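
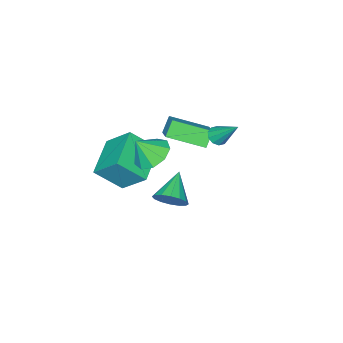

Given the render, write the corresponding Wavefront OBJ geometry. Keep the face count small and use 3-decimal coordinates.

v -4.347 -2.365 -0.254
v -3.14 -3.93 0.427
v -3.46 -1.316 0.585
v -2.253 -2.88 1.266
v -3.727 -2.24 -1.066
v -2.52 -3.804 -0.385
v -2.84 -1.19 -0.227
v -1.633 -2.755 0.454
v 1.669 -0.481 2.641
v 2.356 0.253 2.542
v 2.291 -0.919 3.719
v 1.831 0.472 2.934
v 1.23 0.245 3.189
v 0.835 -0.321 3.188
v 0.829 -0.962 2.93
v 1.217 -1.378 2.537
v 1.816 -1.374 2.193
v 2.346 -0.952 2.058
v 2.559 -0.31 2.196
v -0.973 -1.829 -3.501
v -0.387 -2.326 -2.996
v -2.347 -2.511 -2.579
v -0.434 -1.914 -2.761
v -0.625 -1.479 -2.725
v -0.91 -1.139 -2.896
v -1.211 -0.983 -3.23
v -1.449 -1.053 -3.637
v -1.559 -1.332 -4.007
v -1.512 -1.744 -4.242
v -1.321 -2.178 -4.278
v -1.036 -2.519 -4.106
v -0.735 -2.675 -3.772
v -0.497 -2.604 -3.366
v 1.171 -3.961 1.182
v 0.927 -2.627 2.499
v 0.272 -2.96 0.002
v 0.028 -1.626 1.319
v 2.992 -3.034 0.581
v 2.748 -1.7 1.898
v 2.093 -2.033 -0.599
v 1.849 -0.699 0.718
v -1.887 0.39 2.233
v -1.35 0.274 2.341
v -1.893 1.63 3.607
v -1.36 0.53 2.109
v -1.571 0.734 1.925
v -1.902 0.806 1.858
v -2.229 0.719 1.935
v -2.424 0.507 2.126
v -2.415 0.25 2.358
v -2.204 0.047 2.542
v -1.872 -0.025 2.608
v -1.546 0.061 2.532
f 2 4 1
f 5 2 1
f 1 4 3
f 3 5 1
f 2 8 4
f 6 2 5
f 6 8 2
f 4 8 3
f 7 5 3
f 3 8 7
f 7 6 5
f 8 6 7
f 10 9 12
f 10 12 11
f 12 9 13
f 12 13 11
f 13 9 14
f 13 14 11
f 14 9 15
f 14 15 11
f 15 9 16
f 15 16 11
f 16 9 17
f 16 17 11
f 17 9 18
f 17 18 11
f 18 9 19
f 18 19 11
f 19 9 10
f 19 10 11
f 21 20 23
f 21 23 22
f 23 20 24
f 23 24 22
f 24 20 25
f 24 25 22
f 25 20 26
f 25 26 22
f 26 20 27
f 26 27 22
f 27 20 28
f 27 28 22
f 28 20 29
f 28 29 22
f 29 20 30
f 29 30 22
f 30 20 31
f 30 31 22
f 31 20 32
f 31 32 22
f 32 20 33
f 32 33 22
f 33 20 21
f 33 21 22
f 35 37 34
f 38 35 34
f 34 37 36
f 36 38 34
f 35 41 37
f 39 35 38
f 39 41 35
f 37 41 36
f 40 38 36
f 36 41 40
f 40 39 38
f 41 39 40
f 43 42 45
f 43 45 44
f 45 42 46
f 45 46 44
f 46 42 47
f 46 47 44
f 47 42 48
f 47 48 44
f 48 42 49
f 48 49 44
f 49 42 50
f 49 50 44
f 50 42 51
f 50 51 44
f 51 42 52
f 51 52 44
f 52 42 53
f 52 53 44
f 53 42 43
f 53 43 44



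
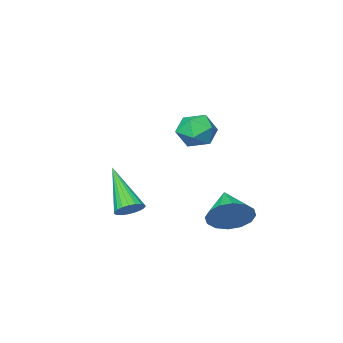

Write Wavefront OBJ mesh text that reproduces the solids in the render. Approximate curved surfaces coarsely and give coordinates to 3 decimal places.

v -1.328 0.33 3.79
v -0.988 -0.077 3.179
v -2.452 0.397 3.121
v -2.112 -0.01 2.51
v -2.261 -0.384 3.212
v -1.567 -0.426 3.626
v -1.873 0.746 2.674
v -1.179 0.704 3.088
v -1.325 0.179 2.489
v -1.565 -0.519 2.822
v -1.875 0.839 3.478
v -2.115 0.141 3.811
v -0.596 -2.337 -1.221
v -0.134 -2.115 -0.93
v -0.844 -3.843 0.321
v -0.32 -1.987 -0.835
v -0.555 -1.919 -0.807
v -0.796 -1.924 -0.851
v -1.003 -2.001 -0.958
v -1.139 -2.135 -1.112
v -1.182 -2.305 -1.284
v -1.123 -2.48 -1.445
v -0.973 -2.63 -1.568
v -0.758 -2.73 -1.631
v -0.515 -2.762 -1.623
v -0.285 -2.72 -1.545
v -0.11 -2.613 -1.412
v -0.019 -2.457 -1.246
v -0.027 -2.281 -1.075
v -3.201 0.17 -1.326
v -2.576 -0.373 -1.726
v -3.779 -0.99 -0.654
v -2.376 -0.235 -1.317
v -2.397 0.011 -0.91
v -2.633 0.3 -0.614
v -3.022 0.554 -0.51
v -3.459 0.705 -0.624
v -3.827 0.713 -0.926
v -4.027 0.576 -1.336
v -4.006 0.329 -1.743
v -3.769 0.04 -2.038
v -3.381 -0.214 -2.143
v -2.944 -0.365 -2.029
f 1 12 6
f 1 6 2
f 1 2 8
f 1 8 11
f 1 11 12
f 2 6 10
f 6 12 5
f 12 11 3
f 11 8 7
f 8 2 9
f 4 10 5
f 4 5 3
f 4 3 7
f 4 7 9
f 4 9 10
f 5 10 6
f 3 5 12
f 7 3 11
f 9 7 8
f 10 9 2
f 14 13 16
f 14 16 15
f 16 13 17
f 16 17 15
f 17 13 18
f 17 18 15
f 18 13 19
f 18 19 15
f 19 13 20
f 19 20 15
f 20 13 21
f 20 21 15
f 21 13 22
f 21 22 15
f 22 13 23
f 22 23 15
f 23 13 24
f 23 24 15
f 24 13 25
f 24 25 15
f 25 13 26
f 25 26 15
f 26 13 27
f 26 27 15
f 27 13 28
f 27 28 15
f 28 13 29
f 28 29 15
f 29 13 14
f 29 14 15
f 31 30 33
f 31 33 32
f 33 30 34
f 33 34 32
f 34 30 35
f 34 35 32
f 35 30 36
f 35 36 32
f 36 30 37
f 36 37 32
f 37 30 38
f 37 38 32
f 38 30 39
f 38 39 32
f 39 30 40
f 39 40 32
f 40 30 41
f 40 41 32
f 41 30 42
f 41 42 32
f 42 30 43
f 42 43 32
f 43 30 31
f 43 31 32



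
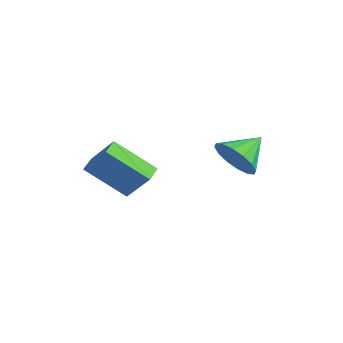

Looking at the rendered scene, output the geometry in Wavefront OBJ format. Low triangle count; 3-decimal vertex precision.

v 1.653 2.001 0.741
v 2.565 2.258 0.419
v 1.547 3.279 1.459
v 2.24 2.434 0.057
v 1.758 2.494 -0.122
v 1.248 2.422 -0.07
v 0.847 2.237 0.2
v 0.662 1.989 0.615
v 0.742 1.744 1.063
v 1.067 1.567 1.426
v 1.549 1.507 1.605
v 2.059 1.579 1.552
v 2.46 1.764 1.283
v 2.645 2.013 0.868
v -3.557 -0.871 -0.578
v -2.592 -0.475 0.635
v -2.391 0.302 -1.888
v -1.426 0.697 -0.675
v -3.074 -1.537 -0.745
v -2.109 -1.142 0.468
v -1.908 -0.365 -2.055
v -0.943 0.031 -0.842
f 2 1 4
f 2 4 3
f 4 1 5
f 4 5 3
f 5 1 6
f 5 6 3
f 6 1 7
f 6 7 3
f 7 1 8
f 7 8 3
f 8 1 9
f 8 9 3
f 9 1 10
f 9 10 3
f 10 1 11
f 10 11 3
f 11 1 12
f 11 12 3
f 12 1 13
f 12 13 3
f 13 1 14
f 13 14 3
f 14 1 2
f 14 2 3
f 16 18 15
f 19 16 15
f 15 18 17
f 17 19 15
f 16 22 18
f 20 16 19
f 20 22 16
f 18 22 17
f 21 19 17
f 17 22 21
f 21 20 19
f 22 20 21



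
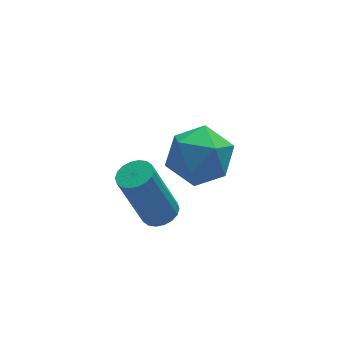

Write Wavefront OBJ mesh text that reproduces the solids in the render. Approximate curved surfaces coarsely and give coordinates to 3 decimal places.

v -0.946 2.503 -0.948
v 0.07 2.423 -1.316
v -1.09 0.757 -0.964
v -0.074 0.677 -1.332
v -0.258 1.018 -0.321
v -0.169 2.097 -0.311
v -0.851 1.083 -1.969
v -0.762 2.162 -1.959
v 0.128 1.545 -1.947
v 0.495 1.505 -0.929
v -1.515 1.675 -1.351
v -1.148 1.635 -0.333
v -2.718 -1.517 0.224
v -2.291 -1.23 0.353
v -2.935 -1.076 2.144
v -3.362 -1.363 2.016
v -2.446 -1.066 0.283
v -3.09 -0.912 2.075
v -2.654 -0.992 0.202
v -3.298 -0.837 1.993
v -2.875 -1.021 0.125
v -3.519 -0.867 1.917
v -3.065 -1.149 0.068
v -3.709 -0.994 1.859
v -3.186 -1.349 0.041
v -3.83 -1.195 1.833
v -3.215 -1.583 0.051
v -3.859 -1.429 1.843
v -3.145 -1.804 0.096
v -3.789 -1.65 1.887
v -2.99 -1.968 0.165
v -3.634 -1.814 1.957
v -2.782 -2.043 0.247
v -3.426 -1.888 2.038
v -2.561 -2.013 0.323
v -3.205 -1.859 2.115
v -2.371 -1.886 0.381
v -3.015 -1.731 2.172
v -2.25 -1.685 0.407
v -2.894 -1.531 2.199
v -2.221 -1.451 0.397
v -2.865 -1.297 2.189
f 1 12 6
f 1 6 2
f 1 2 8
f 1 8 11
f 1 11 12
f 2 6 10
f 6 12 5
f 12 11 3
f 11 8 7
f 8 2 9
f 4 10 5
f 4 5 3
f 4 3 7
f 4 7 9
f 4 9 10
f 5 10 6
f 3 5 12
f 7 3 11
f 9 7 8
f 10 9 2
f 14 13 17
f 14 17 15
f 15 17 18
f 15 18 16
f 17 13 19
f 17 19 18
f 18 19 20
f 18 20 16
f 19 13 21
f 19 21 20
f 20 21 22
f 20 22 16
f 21 13 23
f 21 23 22
f 22 23 24
f 22 24 16
f 23 13 25
f 23 25 24
f 24 25 26
f 24 26 16
f 25 13 27
f 25 27 26
f 26 27 28
f 26 28 16
f 27 13 29
f 27 29 28
f 28 29 30
f 28 30 16
f 29 13 31
f 29 31 30
f 30 31 32
f 30 32 16
f 31 13 33
f 31 33 32
f 32 33 34
f 32 34 16
f 33 13 35
f 33 35 34
f 34 35 36
f 34 36 16
f 35 13 37
f 35 37 36
f 36 37 38
f 36 38 16
f 37 13 39
f 37 39 38
f 38 39 40
f 38 40 16
f 39 13 41
f 39 41 40
f 40 41 42
f 40 42 16
f 41 13 14
f 41 14 42
f 42 14 15
f 42 15 16



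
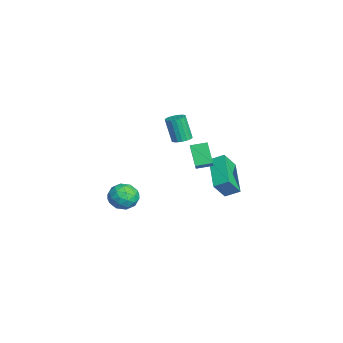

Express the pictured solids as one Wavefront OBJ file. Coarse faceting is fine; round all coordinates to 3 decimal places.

v 0.532 -0.621 -1.821
v 1.287 -0.87 -1.909
v 0.133 -1.85 -1.771
v 0.888 -2.099 -1.859
v 0.663 -1.738 -1.182
v 0.909 -0.979 -1.213
v 0.511 -1.741 -2.467
v 0.757 -0.982 -2.498
v 1.273 -1.562 -2.308
v 1.367 -1.56 -1.515
v 0.053 -1.16 -2.165
v 0.147 -1.158 -1.372
v 0.944 -0.638 -1.869
v 0.476 -2.082 -1.811
v 0.343 -1.871 -1.413
v 0.787 -2.016 -1.465
v 0.722 -0.702 -1.46
v 1.166 -0.848 -1.512
v 0.799 -1.358 -1.085
v 0.254 -1.872 -2.168
v 0.698 -2.018 -2.22
v 0.633 -0.704 -2.215
v 1.077 -0.849 -2.267
v 0.621 -1.362 -2.595
v 1.38 -1.19 -2.156
v 1.146 -1.913 -2.127
v 0.924 -1.703 -2.484
v 1.069 -1.256 -2.502
v 1.435 -1.189 -1.69
v 1.201 -1.912 -1.66
v 1.068 -1.7 -1.262
v 1.213 -1.253 -1.281
v 1.427 -1.596 -1.924
v 0.219 -0.808 -2.02
v -0.015 -1.531 -1.99
v 0.207 -1.467 -2.399
v 0.352 -1.02 -2.418
v 0.274 -0.807 -1.553
v 0.04 -1.53 -1.524
v 0.351 -1.464 -1.178
v 0.496 -1.017 -1.196
v -0.007 -1.124 -1.756
v -2.592 3.739 -4.037
v -4.474 3.713 -3.224
v -2.432 4.475 -3.644
v -4.314 4.45 -2.831
v -2.166 3.13 -3.069
v -4.048 3.105 -2.256
v -2.006 3.867 -2.676
v -3.888 3.841 -1.863
v 2.094 1.854 0.648
v 1.406 1.674 1.59
v 2.087 2.641 0.794
v 1.399 2.46 1.735
v 3.361 1.7 1.545
v 2.673 1.519 2.486
v 3.354 2.486 1.69
v 2.666 2.306 2.632
v -1.768 1.58 0.489
v -1.271 1.557 0.6
v -1.575 1.257 1.902
v -2.072 1.28 1.791
v -1.321 1.775 0.638
v -1.625 1.475 1.94
v -1.46 1.954 0.647
v -1.764 1.654 1.949
v -1.66 2.06 0.625
v -1.964 1.76 1.927
v -1.881 2.07 0.576
v -2.185 1.77 1.877
v -2.08 1.983 0.509
v -2.384 1.683 1.811
v -2.217 1.816 0.439
v -2.521 1.516 1.741
v -2.265 1.603 0.378
v -2.569 1.303 1.68
v -2.215 1.385 0.34
v -2.519 1.085 1.642
v -2.076 1.206 0.331
v -2.38 0.906 1.633
v -1.876 1.1 0.353
v -2.18 0.8 1.655
v -1.655 1.09 0.403
v -1.959 0.79 1.704
v -1.456 1.177 0.469
v -1.76 0.877 1.771
v -1.319 1.344 0.539
v -1.623 1.044 1.841
f 1 38 17
f 38 12 41
f 17 41 6
f 38 41 17
f 1 17 13
f 17 6 18
f 13 18 2
f 17 18 13
f 1 13 22
f 13 2 23
f 22 23 8
f 13 23 22
f 1 22 34
f 22 8 37
f 34 37 11
f 22 37 34
f 1 34 38
f 34 11 42
f 38 42 12
f 34 42 38
f 2 18 29
f 18 6 32
f 29 32 10
f 18 32 29
f 6 41 19
f 41 12 40
f 19 40 5
f 41 40 19
f 12 42 39
f 42 11 35
f 39 35 3
f 42 35 39
f 11 37 36
f 37 8 24
f 36 24 7
f 37 24 36
f 8 23 28
f 23 2 25
f 28 25 9
f 23 25 28
f 4 30 16
f 30 10 31
f 16 31 5
f 30 31 16
f 4 16 14
f 16 5 15
f 14 15 3
f 16 15 14
f 4 14 21
f 14 3 20
f 21 20 7
f 14 20 21
f 4 21 26
f 21 7 27
f 26 27 9
f 21 27 26
f 4 26 30
f 26 9 33
f 30 33 10
f 26 33 30
f 5 31 19
f 31 10 32
f 19 32 6
f 31 32 19
f 3 15 39
f 15 5 40
f 39 40 12
f 15 40 39
f 7 20 36
f 20 3 35
f 36 35 11
f 20 35 36
f 9 27 28
f 27 7 24
f 28 24 8
f 27 24 28
f 10 33 29
f 33 9 25
f 29 25 2
f 33 25 29
f 44 46 43
f 47 44 43
f 43 46 45
f 45 47 43
f 44 50 46
f 48 44 47
f 48 50 44
f 46 50 45
f 49 47 45
f 45 50 49
f 49 48 47
f 50 48 49
f 52 54 51
f 55 52 51
f 51 54 53
f 53 55 51
f 52 58 54
f 56 52 55
f 56 58 52
f 54 58 53
f 57 55 53
f 53 58 57
f 57 56 55
f 58 56 57
f 60 59 63
f 60 63 61
f 61 63 64
f 61 64 62
f 63 59 65
f 63 65 64
f 64 65 66
f 64 66 62
f 65 59 67
f 65 67 66
f 66 67 68
f 66 68 62
f 67 59 69
f 67 69 68
f 68 69 70
f 68 70 62
f 69 59 71
f 69 71 70
f 70 71 72
f 70 72 62
f 71 59 73
f 71 73 72
f 72 73 74
f 72 74 62
f 73 59 75
f 73 75 74
f 74 75 76
f 74 76 62
f 75 59 77
f 75 77 76
f 76 77 78
f 76 78 62
f 77 59 79
f 77 79 78
f 78 79 80
f 78 80 62
f 79 59 81
f 79 81 80
f 80 81 82
f 80 82 62
f 81 59 83
f 81 83 82
f 82 83 84
f 82 84 62
f 83 59 85
f 83 85 84
f 84 85 86
f 84 86 62
f 85 59 87
f 85 87 86
f 86 87 88
f 86 88 62
f 87 59 60
f 87 60 88
f 88 60 61
f 88 61 62



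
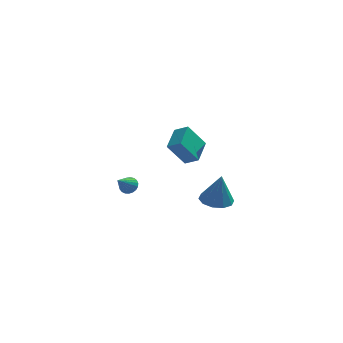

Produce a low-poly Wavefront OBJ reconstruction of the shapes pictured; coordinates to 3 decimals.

v 0.658 2.947 -1.552
v 1.022 4.364 -1.069
v -0.048 3.276 -1.983
v 0.316 4.692 -1.501
v 1.584 3.168 -2.899
v 1.948 4.584 -2.417
v 0.878 3.496 -3.331
v 1.242 4.913 -2.848
v 2.467 -2.621 -2.404
v 3.325 -2.54 -2.522
v 2.713 -2.739 -0.696
v 3.118 -2.047 -2.459
v 2.663 -1.774 -2.374
v 2.133 -1.825 -2.301
v 1.73 -2.18 -2.268
v 1.609 -2.703 -2.286
v 1.816 -3.195 -2.35
v 2.271 -3.469 -2.434
v 2.801 -3.418 -2.507
v 3.204 -3.063 -2.541
v -1.873 -0.028 -2.961
v -1.493 -0.382 -3.07
v -2.387 -0.832 -2.139
v -1.404 -0.268 -2.903
v -1.396 -0.113 -2.746
v -1.47 0.056 -2.627
v -1.614 0.211 -2.565
v -1.803 0.325 -2.572
v -2.004 0.378 -2.646
v -2.182 0.36 -2.775
v -2.306 0.276 -2.936
v -2.356 0.139 -3.101
v -2.322 -0.027 -3.242
v -2.211 -0.193 -3.334
v -2.041 -0.331 -3.362
v -1.842 -0.416 -3.321
v -1.648 -0.434 -3.217
f 2 4 1
f 5 2 1
f 1 4 3
f 3 5 1
f 2 8 4
f 6 2 5
f 6 8 2
f 4 8 3
f 7 5 3
f 3 8 7
f 7 6 5
f 8 6 7
f 10 9 12
f 10 12 11
f 12 9 13
f 12 13 11
f 13 9 14
f 13 14 11
f 14 9 15
f 14 15 11
f 15 9 16
f 15 16 11
f 16 9 17
f 16 17 11
f 17 9 18
f 17 18 11
f 18 9 19
f 18 19 11
f 19 9 20
f 19 20 11
f 20 9 10
f 20 10 11
f 22 21 24
f 22 24 23
f 24 21 25
f 24 25 23
f 25 21 26
f 25 26 23
f 26 21 27
f 26 27 23
f 27 21 28
f 27 28 23
f 28 21 29
f 28 29 23
f 29 21 30
f 29 30 23
f 30 21 31
f 30 31 23
f 31 21 32
f 31 32 23
f 32 21 33
f 32 33 23
f 33 21 34
f 33 34 23
f 34 21 35
f 34 35 23
f 35 21 36
f 35 36 23
f 36 21 37
f 36 37 23
f 37 21 22
f 37 22 23



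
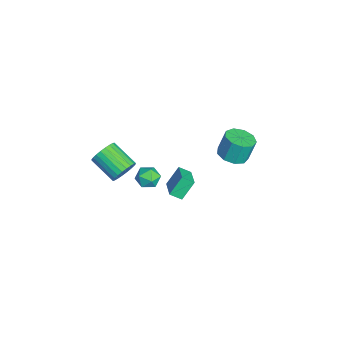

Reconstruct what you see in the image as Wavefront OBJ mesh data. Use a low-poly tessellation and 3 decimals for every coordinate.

v -1.422 0.265 -2.507
v -1.537 -0.49 -2.051
v -1.888 1.059 -1.31
v -2.003 0.303 -0.854
v 0.123 0.357 -1.966
v 0.008 -0.399 -1.51
v -0.343 1.15 -0.769
v -0.458 0.395 -0.313
v -2.331 -3.024 -1.463
v -1.701 -3.187 -0.77
v -3 -4.439 0.116
v -3.629 -4.276 -0.577
v -1.887 -2.897 -0.633
v -3.185 -4.149 0.253
v -2.14 -2.626 -0.622
v -3.439 -3.879 0.264
v -2.422 -2.416 -0.738
v -3.721 -3.669 0.148
v -2.69 -2.299 -0.966
v -3.989 -3.551 -0.08
v -2.904 -2.292 -1.269
v -4.203 -3.544 -0.383
v -3.03 -2.396 -1.601
v -4.329 -3.648 -0.715
v -3.05 -2.596 -1.913
v -4.349 -3.848 -1.027
v -2.96 -2.861 -2.156
v -4.259 -4.113 -1.27
v -2.775 -3.151 -2.293
v -4.073 -4.403 -1.407
v -2.521 -3.421 -2.304
v -3.82 -4.674 -1.418
v -2.239 -3.631 -2.188
v -3.538 -4.884 -1.302
v -1.971 -3.749 -1.96
v -3.27 -5.001 -1.074
v -1.757 -3.756 -1.657
v -3.056 -5.008 -0.771
v -1.631 -3.652 -1.325
v -2.93 -4.904 -0.439
v -1.611 -3.452 -1.013
v -2.91 -4.704 -0.127
v 0.789 -0.95 1.235
v 1.392 -1.538 1.363
v -0.052 -1.922 0.737
v 0.551 -2.51 0.865
v 0.165 -2.143 1.53
v 0.685 -1.543 1.838
v 0.655 -1.917 0.262
v 1.175 -1.317 0.57
v 1.309 -2.136 0.762
v 1.006 -2.275 1.546
v 0.334 -1.185 0.554
v 0.031 -1.324 1.338
v -3.331 3.749 -1.161
v -2.526 4.395 -1.289
v -2.685 4.898 0.254
v -3.489 4.251 0.381
v -3.133 4.726 -1.459
v -3.292 5.228 0.084
v -3.832 4.599 -1.49
v -3.991 5.101 0.053
v -4.297 4.074 -1.367
v -4.456 4.576 0.176
v -4.309 3.397 -1.148
v -4.468 3.9 0.395
v -3.864 2.885 -0.935
v -4.023 3.387 0.608
v -3.169 2.777 -0.828
v -3.328 3.279 0.714
v -2.549 3.124 -0.877
v -2.708 3.626 0.665
v -2.296 3.763 -1.059
v -2.455 4.265 0.483
f 2 4 1
f 5 2 1
f 1 4 3
f 3 5 1
f 2 8 4
f 6 2 5
f 6 8 2
f 4 8 3
f 7 5 3
f 3 8 7
f 7 6 5
f 8 6 7
f 10 9 13
f 10 13 11
f 11 13 14
f 11 14 12
f 13 9 15
f 13 15 14
f 14 15 16
f 14 16 12
f 15 9 17
f 15 17 16
f 16 17 18
f 16 18 12
f 17 9 19
f 17 19 18
f 18 19 20
f 18 20 12
f 19 9 21
f 19 21 20
f 20 21 22
f 20 22 12
f 21 9 23
f 21 23 22
f 22 23 24
f 22 24 12
f 23 9 25
f 23 25 24
f 24 25 26
f 24 26 12
f 25 9 27
f 25 27 26
f 26 27 28
f 26 28 12
f 27 9 29
f 27 29 28
f 28 29 30
f 28 30 12
f 29 9 31
f 29 31 30
f 30 31 32
f 30 32 12
f 31 9 33
f 31 33 32
f 32 33 34
f 32 34 12
f 33 9 35
f 33 35 34
f 34 35 36
f 34 36 12
f 35 9 37
f 35 37 36
f 36 37 38
f 36 38 12
f 37 9 39
f 37 39 38
f 38 39 40
f 38 40 12
f 39 9 41
f 39 41 40
f 40 41 42
f 40 42 12
f 41 9 10
f 41 10 42
f 42 10 11
f 42 11 12
f 43 54 48
f 43 48 44
f 43 44 50
f 43 50 53
f 43 53 54
f 44 48 52
f 48 54 47
f 54 53 45
f 53 50 49
f 50 44 51
f 46 52 47
f 46 47 45
f 46 45 49
f 46 49 51
f 46 51 52
f 47 52 48
f 45 47 54
f 49 45 53
f 51 49 50
f 52 51 44
f 56 55 59
f 56 59 57
f 57 59 60
f 57 60 58
f 59 55 61
f 59 61 60
f 60 61 62
f 60 62 58
f 61 55 63
f 61 63 62
f 62 63 64
f 62 64 58
f 63 55 65
f 63 65 64
f 64 65 66
f 64 66 58
f 65 55 67
f 65 67 66
f 66 67 68
f 66 68 58
f 67 55 69
f 67 69 68
f 68 69 70
f 68 70 58
f 69 55 71
f 69 71 70
f 70 71 72
f 70 72 58
f 71 55 73
f 71 73 72
f 72 73 74
f 72 74 58
f 73 55 56
f 73 56 74
f 74 56 57
f 74 57 58



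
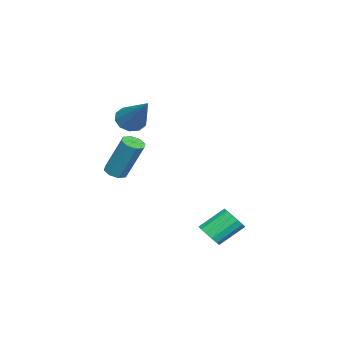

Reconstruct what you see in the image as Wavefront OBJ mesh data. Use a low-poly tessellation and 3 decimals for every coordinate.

v -0.984 -1.116 0.602
v -0.496 -1.225 0.599
v -0.308 -0.433 2.315
v -0.796 -0.324 2.318
v -0.57 -0.882 0.448
v -0.382 -0.089 2.165
v -0.887 -0.675 0.387
v -0.699 0.117 2.104
v -1.26 -0.727 0.452
v -1.072 0.065 2.169
v -1.472 -1.007 0.605
v -1.284 -0.215 2.321
v -1.398 -1.351 0.755
v -1.21 -0.558 2.472
v -1.081 -1.557 0.816
v -0.893 -0.765 2.533
v -0.708 -1.505 0.751
v -0.52 -0.713 2.468
v 2.526 3.484 -0.761
v 2.841 3.272 -0.323
v 2.309 4.104 0.46
v 1.994 4.316 0.021
v 3.009 3.491 -0.441
v 2.477 4.323 0.342
v 3.048 3.708 -0.645
v 2.516 4.54 0.138
v 2.947 3.865 -0.88
v 2.416 4.697 -0.097
v 2.733 3.919 -1.083
v 2.202 4.752 -0.301
v 2.464 3.858 -1.201
v 1.932 4.69 -0.418
v 2.211 3.696 -1.2
v 1.679 4.528 -0.417
v 2.043 3.477 -1.082
v 1.511 4.309 -0.299
v 2.004 3.26 -0.878
v 1.472 4.092 -0.095
v 2.104 3.103 -0.643
v 1.573 3.935 0.14
v 2.318 3.048 -0.439
v 1.787 3.881 0.343
v 2.588 3.11 -0.322
v 2.056 3.942 0.461
v -2.295 -0.873 2.962
v -1.884 -1.4 2.996
v -1.065 0.173 4.338
v -1.751 -1.154 2.69
v -1.826 -0.8 2.489
v -2.081 -0.474 2.468
v -2.416 -0.3 2.636
v -2.706 -0.345 2.929
v -2.838 -0.591 3.235
v -2.763 -0.945 3.436
v -2.509 -1.271 3.457
v -2.173 -1.445 3.289
f 2 1 5
f 2 5 3
f 3 5 6
f 3 6 4
f 5 1 7
f 5 7 6
f 6 7 8
f 6 8 4
f 7 1 9
f 7 9 8
f 8 9 10
f 8 10 4
f 9 1 11
f 9 11 10
f 10 11 12
f 10 12 4
f 11 1 13
f 11 13 12
f 12 13 14
f 12 14 4
f 13 1 15
f 13 15 14
f 14 15 16
f 14 16 4
f 15 1 17
f 15 17 16
f 16 17 18
f 16 18 4
f 17 1 2
f 17 2 18
f 18 2 3
f 18 3 4
f 20 19 23
f 20 23 21
f 21 23 24
f 21 24 22
f 23 19 25
f 23 25 24
f 24 25 26
f 24 26 22
f 25 19 27
f 25 27 26
f 26 27 28
f 26 28 22
f 27 19 29
f 27 29 28
f 28 29 30
f 28 30 22
f 29 19 31
f 29 31 30
f 30 31 32
f 30 32 22
f 31 19 33
f 31 33 32
f 32 33 34
f 32 34 22
f 33 19 35
f 33 35 34
f 34 35 36
f 34 36 22
f 35 19 37
f 35 37 36
f 36 37 38
f 36 38 22
f 37 19 39
f 37 39 38
f 38 39 40
f 38 40 22
f 39 19 41
f 39 41 40
f 40 41 42
f 40 42 22
f 41 19 43
f 41 43 42
f 42 43 44
f 42 44 22
f 43 19 20
f 43 20 44
f 44 20 21
f 44 21 22
f 46 45 48
f 46 48 47
f 48 45 49
f 48 49 47
f 49 45 50
f 49 50 47
f 50 45 51
f 50 51 47
f 51 45 52
f 51 52 47
f 52 45 53
f 52 53 47
f 53 45 54
f 53 54 47
f 54 45 55
f 54 55 47
f 55 45 56
f 55 56 47
f 56 45 46
f 56 46 47



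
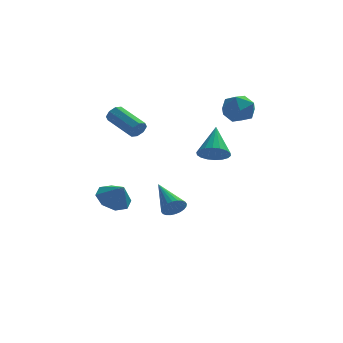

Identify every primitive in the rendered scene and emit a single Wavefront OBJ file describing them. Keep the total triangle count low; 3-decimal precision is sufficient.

v 2.253 1.574 1.201
v 3.009 1.85 0.797
v 2.427 3.086 2.559
v 2.724 2.056 0.604
v 2.347 2.167 0.53
v 1.951 2.16 0.588
v 1.614 2.037 0.767
v 1.404 1.823 1.033
v 1.363 1.559 1.331
v 1.497 1.298 1.604
v 1.782 1.092 1.797
v 2.159 0.982 1.872
v 2.556 0.989 1.813
v 2.892 1.111 1.634
v 3.102 1.326 1.368
v 3.143 1.589 1.07
v 3.979 4.433 4.319
v 4.506 4.265 3.425
v 2.754 3.375 3.795
v 3.281 3.207 2.901
v 3.66 2.841 3.811
v 4.417 3.495 4.135
v 2.843 4.145 3.085
v 3.6 4.799 3.409
v 3.804 4.088 2.662
v 4.309 3.282 3.111
v 2.951 4.358 4.109
v 3.456 3.552 4.558
v -1.613 -0.048 3.562
v -1.271 0.047 3.995
v -2.485 1.343 4.671
v -2.827 1.248 4.238
v -1.186 0.301 3.66
v -2.4 1.597 4.336
v -1.351 0.351 3.268
v -2.565 1.646 3.944
v -1.67 0.167 3.048
v -2.884 1.463 3.724
v -1.955 -0.143 3.129
v -3.169 1.153 3.805
v -2.04 -0.397 3.464
v -3.254 0.899 4.14
v -1.875 -0.446 3.856
v -3.089 0.849 4.532
v -1.556 -0.263 4.076
v -2.77 1.033 4.752
v -2.973 3.336 -2.696
v -2.235 2.926 -3.32
v -2.407 2.784 -1.664
v -2.034 3.653 -3.042
v -2.383 4.194 -2.561
v -3.078 4.232 -2.159
v -3.711 3.746 -2.071
v -3.913 3.019 -2.349
v -3.564 2.478 -2.83
v -2.869 2.439 -3.233
v 0.13 -3.372 -0.496
v 0.444 -2.981 -0.956
v -0.63 -1.688 0.416
v 0.21 -3.022 -1.074
v -0.036 -3.117 -1.105
v -0.257 -3.25 -1.042
v -0.419 -3.402 -0.897
v -0.497 -3.549 -0.691
v -0.48 -3.669 -0.455
v -0.37 -3.744 -0.225
v -0.184 -3.762 -0.037
v 0.05 -3.721 0.082
v 0.296 -3.627 0.112
v 0.516 -3.493 0.05
v 0.678 -3.341 -0.096
v 0.757 -3.194 -0.302
v 0.74 -3.074 -0.538
v 0.63 -2.999 -0.768
f 2 1 4
f 2 4 3
f 4 1 5
f 4 5 3
f 5 1 6
f 5 6 3
f 6 1 7
f 6 7 3
f 7 1 8
f 7 8 3
f 8 1 9
f 8 9 3
f 9 1 10
f 9 10 3
f 10 1 11
f 10 11 3
f 11 1 12
f 11 12 3
f 12 1 13
f 12 13 3
f 13 1 14
f 13 14 3
f 14 1 15
f 14 15 3
f 15 1 16
f 15 16 3
f 16 1 2
f 16 2 3
f 17 28 22
f 17 22 18
f 17 18 24
f 17 24 27
f 17 27 28
f 18 22 26
f 22 28 21
f 28 27 19
f 27 24 23
f 24 18 25
f 20 26 21
f 20 21 19
f 20 19 23
f 20 23 25
f 20 25 26
f 21 26 22
f 19 21 28
f 23 19 27
f 25 23 24
f 26 25 18
f 30 29 33
f 30 33 31
f 31 33 34
f 31 34 32
f 33 29 35
f 33 35 34
f 34 35 36
f 34 36 32
f 35 29 37
f 35 37 36
f 36 37 38
f 36 38 32
f 37 29 39
f 37 39 38
f 38 39 40
f 38 40 32
f 39 29 41
f 39 41 40
f 40 41 42
f 40 42 32
f 41 29 43
f 41 43 42
f 42 43 44
f 42 44 32
f 43 29 45
f 43 45 44
f 44 45 46
f 44 46 32
f 45 29 30
f 45 30 46
f 46 30 31
f 46 31 32
f 48 47 50
f 48 50 49
f 50 47 51
f 50 51 49
f 51 47 52
f 51 52 49
f 52 47 53
f 52 53 49
f 53 47 54
f 53 54 49
f 54 47 55
f 54 55 49
f 55 47 56
f 55 56 49
f 56 47 48
f 56 48 49
f 58 57 60
f 58 60 59
f 60 57 61
f 60 61 59
f 61 57 62
f 61 62 59
f 62 57 63
f 62 63 59
f 63 57 64
f 63 64 59
f 64 57 65
f 64 65 59
f 65 57 66
f 65 66 59
f 66 57 67
f 66 67 59
f 67 57 68
f 67 68 59
f 68 57 69
f 68 69 59
f 69 57 70
f 69 70 59
f 70 57 71
f 70 71 59
f 71 57 72
f 71 72 59
f 72 57 73
f 72 73 59
f 73 57 74
f 73 74 59
f 74 57 58
f 74 58 59



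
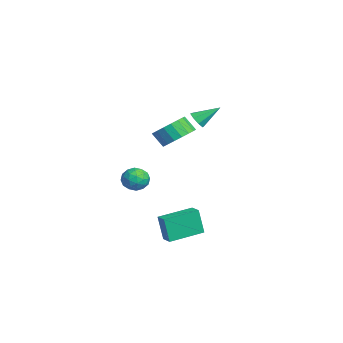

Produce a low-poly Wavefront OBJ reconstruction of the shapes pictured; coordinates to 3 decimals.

v -1.499 -2.584 -0.987
v -0.746 -2.565 -1.488
v -2.174 -3.355 -2.032
v -1.421 -3.336 -2.533
v -1.444 -3.82 -1.769
v -1.027 -3.343 -1.124
v -1.893 -2.577 -2.396
v -1.476 -2.1 -1.751
v -0.99 -2.56 -2.359
v -0.712 -3.328 -1.971
v -2.208 -2.592 -1.549
v -1.93 -3.36 -1.161
v -1.063 -2.507 -1.146
v -1.857 -3.413 -2.374
v -1.87 -3.698 -1.925
v -1.428 -3.686 -2.22
v -1.228 -2.964 -0.932
v -0.786 -2.953 -1.226
v -1.196 -3.691 -1.391
v -2.134 -2.967 -2.294
v -1.692 -2.956 -2.588
v -1.492 -2.234 -1.3
v -1.05 -2.222 -1.595
v -1.724 -2.229 -2.129
v -0.764 -2.493 -1.952
v -1.161 -2.946 -2.566
v -1.439 -2.5 -2.486
v -1.193 -2.22 -2.107
v -0.601 -2.944 -1.725
v -0.998 -3.397 -2.338
v -1.011 -3.682 -1.89
v -0.766 -3.402 -1.51
v -0.744 -2.941 -2.236
v -1.922 -2.523 -1.182
v -2.319 -2.976 -1.795
v -2.154 -2.518 -2.01
v -1.909 -2.238 -1.63
v -1.759 -2.974 -0.954
v -2.156 -3.427 -1.568
v -1.727 -3.7 -1.413
v -1.481 -3.42 -1.034
v -2.176 -2.979 -1.284
v -1.469 0.654 2.81
v -0.994 0.367 3.185
v -1.411 2.006 3.77
v -0.799 0.636 2.795
v -0.997 0.915 2.413
v -1.471 1.042 2.263
v -1.944 0.941 2.434
v -2.139 0.672 2.825
v -1.941 0.392 3.207
v -1.467 0.266 3.356
v 3.253 -1.038 3.372
v 4.238 -1.451 3.59
v 3.812 -2.015 4.446
v 2.827 -1.602 4.228
v 4.23 -1.044 3.854
v 3.805 -1.608 4.71
v 4.029 -0.636 4.023
v 3.604 -1.201 4.879
v 3.675 -0.308 4.063
v 3.249 -0.872 4.919
v 3.236 -0.124 3.966
v 2.811 -0.688 4.822
v 2.801 -0.121 3.752
v 2.376 -0.686 4.608
v 2.456 -0.3 3.462
v 2.03 -0.864 4.318
v 2.268 -0.625 3.154
v 1.842 -1.189 4.01
v 2.275 -1.032 2.89
v 1.85 -1.596 3.746
v 2.476 -1.439 2.721
v 2.051 -2.004 3.577
v 2.831 -1.768 2.681
v 2.405 -2.332 3.537
v 3.269 -1.952 2.778
v 2.844 -2.516 3.634
v 3.704 -1.954 2.992
v 3.279 -2.519 3.848
v 4.05 -1.776 3.282
v 3.624 -2.34 4.138
v 2.952 -1.912 -4.614
v 2.739 -2.204 -2.942
v 2.251 0.156 -4.341
v 2.039 -0.137 -2.67
v 3.741 -1.663 -4.47
v 3.529 -1.956 -2.799
v 3.041 0.404 -4.198
v 2.828 0.112 -2.526
f 1 38 17
f 38 12 41
f 17 41 6
f 38 41 17
f 1 17 13
f 17 6 18
f 13 18 2
f 17 18 13
f 1 13 22
f 13 2 23
f 22 23 8
f 13 23 22
f 1 22 34
f 22 8 37
f 34 37 11
f 22 37 34
f 1 34 38
f 34 11 42
f 38 42 12
f 34 42 38
f 2 18 29
f 18 6 32
f 29 32 10
f 18 32 29
f 6 41 19
f 41 12 40
f 19 40 5
f 41 40 19
f 12 42 39
f 42 11 35
f 39 35 3
f 42 35 39
f 11 37 36
f 37 8 24
f 36 24 7
f 37 24 36
f 8 23 28
f 23 2 25
f 28 25 9
f 23 25 28
f 4 30 16
f 30 10 31
f 16 31 5
f 30 31 16
f 4 16 14
f 16 5 15
f 14 15 3
f 16 15 14
f 4 14 21
f 14 3 20
f 21 20 7
f 14 20 21
f 4 21 26
f 21 7 27
f 26 27 9
f 21 27 26
f 4 26 30
f 26 9 33
f 30 33 10
f 26 33 30
f 5 31 19
f 31 10 32
f 19 32 6
f 31 32 19
f 3 15 39
f 15 5 40
f 39 40 12
f 15 40 39
f 7 20 36
f 20 3 35
f 36 35 11
f 20 35 36
f 9 27 28
f 27 7 24
f 28 24 8
f 27 24 28
f 10 33 29
f 33 9 25
f 29 25 2
f 33 25 29
f 44 43 46
f 44 46 45
f 46 43 47
f 46 47 45
f 47 43 48
f 47 48 45
f 48 43 49
f 48 49 45
f 49 43 50
f 49 50 45
f 50 43 51
f 50 51 45
f 51 43 52
f 51 52 45
f 52 43 44
f 52 44 45
f 54 53 57
f 54 57 55
f 55 57 58
f 55 58 56
f 57 53 59
f 57 59 58
f 58 59 60
f 58 60 56
f 59 53 61
f 59 61 60
f 60 61 62
f 60 62 56
f 61 53 63
f 61 63 62
f 62 63 64
f 62 64 56
f 63 53 65
f 63 65 64
f 64 65 66
f 64 66 56
f 65 53 67
f 65 67 66
f 66 67 68
f 66 68 56
f 67 53 69
f 67 69 68
f 68 69 70
f 68 70 56
f 69 53 71
f 69 71 70
f 70 71 72
f 70 72 56
f 71 53 73
f 71 73 72
f 72 73 74
f 72 74 56
f 73 53 75
f 73 75 74
f 74 75 76
f 74 76 56
f 75 53 77
f 75 77 76
f 76 77 78
f 76 78 56
f 77 53 79
f 77 79 78
f 78 79 80
f 78 80 56
f 79 53 81
f 79 81 80
f 80 81 82
f 80 82 56
f 81 53 54
f 81 54 82
f 82 54 55
f 82 55 56
f 84 86 83
f 87 84 83
f 83 86 85
f 85 87 83
f 84 90 86
f 88 84 87
f 88 90 84
f 86 90 85
f 89 87 85
f 85 90 89
f 89 88 87
f 90 88 89



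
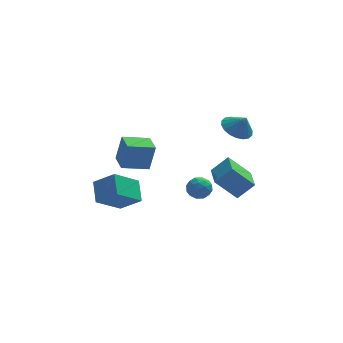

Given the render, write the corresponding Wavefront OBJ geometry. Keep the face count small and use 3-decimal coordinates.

v 2.61 -4.569 -1.303
v 1.314 -4.387 0.019
v 2.642 -2.693 -1.529
v 1.346 -2.511 -0.208
v 3.614 -4.469 -0.332
v 2.318 -4.287 0.989
v 3.646 -2.593 -0.559
v 2.35 -2.411 0.763
v 0.069 -1.611 -2.095
v 0.584 -1.064 -1.741
v 1.016 -1.916 -2.999
v 1.531 -1.369 -2.645
v 1.325 -2.067 -2.243
v 0.74 -1.878 -1.684
v 0.86 -1.102 -3.056
v 0.275 -0.913 -2.497
v 1.073 -0.75 -2.334
v 1.36 -1.346 -1.832
v 0.24 -1.634 -2.908
v 0.527 -2.23 -2.406
v 0.244 -1.311 -1.838
v 1.356 -1.669 -2.902
v 1.235 -2.079 -2.666
v 1.538 -1.758 -2.457
v 0.335 -1.789 -1.806
v 0.638 -1.468 -1.597
v 1.073 -2.057 -1.893
v 0.962 -1.512 -3.143
v 1.265 -1.191 -2.934
v 0.062 -1.222 -2.283
v 0.365 -0.901 -2.074
v 0.527 -0.923 -2.847
v 0.834 -0.804 -1.979
v 1.39 -0.984 -2.51
v 0.996 -0.827 -2.752
v 0.652 -0.716 -2.423
v 1.003 -1.155 -1.684
v 1.559 -1.334 -2.215
v 1.438 -1.744 -1.979
v 1.094 -1.633 -1.651
v 1.29 -0.97 -2.033
v 0.041 -1.646 -2.525
v 0.597 -1.825 -3.056
v 0.506 -1.347 -3.089
v 0.162 -1.236 -2.761
v 0.21 -1.996 -2.23
v 0.766 -2.176 -2.761
v 0.948 -2.264 -2.317
v 0.604 -2.153 -1.988
v 0.31 -2.01 -2.707
v 3.569 2.748 0.008
v 4.543 2.922 -0.426
v 4.091 2.432 1.052
v 4.43 3.351 -0.24
v 4.147 3.66 -0.005
v 3.75 3.789 0.233
v 3.316 3.711 0.426
v 2.933 3.443 0.536
v 2.676 3.037 0.541
v 2.595 2.574 0.441
v 2.708 2.145 0.255
v 2.991 1.836 0.02
v 3.389 1.708 -0.218
v 3.822 1.785 -0.41
v 4.205 2.053 -0.521
v 4.462 2.459 -0.526
v -3.815 -1.296 -3.967
v -5.294 -2.17 -2.708
v -3.866 0.029 -3.107
v -5.345 -0.845 -1.848
v -2.615 -1.895 -2.972
v -4.094 -2.769 -1.713
v -2.666 -0.57 -2.112
v -4.145 -1.444 -0.853
v -3.445 2.839 -3.145
v -3.039 2.942 -1.323
v -3.676 4.291 -3.175
v -3.269 4.393 -1.353
v -1.711 3.107 -3.547
v -1.304 3.209 -1.725
v -1.941 4.558 -3.577
v -1.535 4.661 -1.755
f 2 4 1
f 5 2 1
f 1 4 3
f 3 5 1
f 2 8 4
f 6 2 5
f 6 8 2
f 4 8 3
f 7 5 3
f 3 8 7
f 7 6 5
f 8 6 7
f 9 46 25
f 46 20 49
f 25 49 14
f 46 49 25
f 9 25 21
f 25 14 26
f 21 26 10
f 25 26 21
f 9 21 30
f 21 10 31
f 30 31 16
f 21 31 30
f 9 30 42
f 30 16 45
f 42 45 19
f 30 45 42
f 9 42 46
f 42 19 50
f 46 50 20
f 42 50 46
f 10 26 37
f 26 14 40
f 37 40 18
f 26 40 37
f 14 49 27
f 49 20 48
f 27 48 13
f 49 48 27
f 20 50 47
f 50 19 43
f 47 43 11
f 50 43 47
f 19 45 44
f 45 16 32
f 44 32 15
f 45 32 44
f 16 31 36
f 31 10 33
f 36 33 17
f 31 33 36
f 12 38 24
f 38 18 39
f 24 39 13
f 38 39 24
f 12 24 22
f 24 13 23
f 22 23 11
f 24 23 22
f 12 22 29
f 22 11 28
f 29 28 15
f 22 28 29
f 12 29 34
f 29 15 35
f 34 35 17
f 29 35 34
f 12 34 38
f 34 17 41
f 38 41 18
f 34 41 38
f 13 39 27
f 39 18 40
f 27 40 14
f 39 40 27
f 11 23 47
f 23 13 48
f 47 48 20
f 23 48 47
f 15 28 44
f 28 11 43
f 44 43 19
f 28 43 44
f 17 35 36
f 35 15 32
f 36 32 16
f 35 32 36
f 18 41 37
f 41 17 33
f 37 33 10
f 41 33 37
f 52 51 54
f 52 54 53
f 54 51 55
f 54 55 53
f 55 51 56
f 55 56 53
f 56 51 57
f 56 57 53
f 57 51 58
f 57 58 53
f 58 51 59
f 58 59 53
f 59 51 60
f 59 60 53
f 60 51 61
f 60 61 53
f 61 51 62
f 61 62 53
f 62 51 63
f 62 63 53
f 63 51 64
f 63 64 53
f 64 51 65
f 64 65 53
f 65 51 66
f 65 66 53
f 66 51 52
f 66 52 53
f 68 70 67
f 71 68 67
f 67 70 69
f 69 71 67
f 68 74 70
f 72 68 71
f 72 74 68
f 70 74 69
f 73 71 69
f 69 74 73
f 73 72 71
f 74 72 73
f 76 78 75
f 79 76 75
f 75 78 77
f 77 79 75
f 76 82 78
f 80 76 79
f 80 82 76
f 78 82 77
f 81 79 77
f 77 82 81
f 81 80 79
f 82 80 81



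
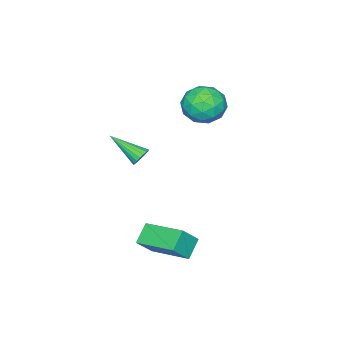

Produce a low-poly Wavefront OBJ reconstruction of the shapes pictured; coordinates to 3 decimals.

v 0.814 1.074 0.551
v 1.235 0.973 0.262
v 1.066 -0.454 1.449
v 1.322 1.093 0.44
v 1.308 1.208 0.641
v 1.197 1.297 0.823
v 1.009 1.342 0.951
v 0.783 1.333 1
v 0.564 1.273 0.96
v 0.393 1.174 0.839
v 0.306 1.055 0.661
v 0.32 0.939 0.461
v 0.431 0.85 0.278
v 0.619 0.806 0.15
v 0.845 0.814 0.101
v 1.065 0.874 0.141
v -2.964 2.396 3.353
v -1.882 2.4 3.197
v -3.178 1.5 1.843
v -2.096 1.504 1.687
v -2.529 0.91 2.497
v -2.397 1.464 3.43
v -2.663 2.436 1.61
v -2.531 2.99 2.543
v -1.696 2.425 2.12
v -1.613 1.482 2.668
v -3.447 2.418 2.372
v -3.364 1.475 2.92
v -2.404 2.477 3.408
v -2.656 1.423 1.632
v -2.91 1.074 2.108
v -2.274 1.077 2.017
v -2.707 1.927 3.545
v -2.071 1.929 3.453
v -2.451 1.053 3.041
v -2.989 1.971 1.587
v -2.353 1.973 1.495
v -2.786 2.823 3.023
v -2.15 2.826 2.932
v -2.609 2.847 1.999
v -1.659 2.494 2.683
v -1.784 1.967 1.795
v -2.118 2.515 1.75
v -2.04 2.84 2.299
v -1.61 1.94 3.005
v -1.736 1.413 2.117
v -1.991 1.064 2.593
v -1.913 1.39 3.142
v -1.501 1.954 2.372
v -3.324 2.487 2.923
v -3.45 1.96 2.035
v -3.147 2.51 1.898
v -3.069 2.836 2.447
v -3.276 1.933 3.245
v -3.401 1.406 2.357
v -3.02 1.06 2.741
v -2.942 1.385 3.29
v -3.559 1.946 2.668
v 2.551 2.965 -3.702
v 1.698 2.826 -3.022
v 2.62 4.983 -3.204
v 1.767 4.845 -2.524
v 3.313 2.715 -2.796
v 2.46 2.577 -2.116
v 3.382 4.734 -2.298
v 2.529 4.595 -1.618
f 2 1 4
f 2 4 3
f 4 1 5
f 4 5 3
f 5 1 6
f 5 6 3
f 6 1 7
f 6 7 3
f 7 1 8
f 7 8 3
f 8 1 9
f 8 9 3
f 9 1 10
f 9 10 3
f 10 1 11
f 10 11 3
f 11 1 12
f 11 12 3
f 12 1 13
f 12 13 3
f 13 1 14
f 13 14 3
f 14 1 15
f 14 15 3
f 15 1 16
f 15 16 3
f 16 1 2
f 16 2 3
f 17 54 33
f 54 28 57
f 33 57 22
f 54 57 33
f 17 33 29
f 33 22 34
f 29 34 18
f 33 34 29
f 17 29 38
f 29 18 39
f 38 39 24
f 29 39 38
f 17 38 50
f 38 24 53
f 50 53 27
f 38 53 50
f 17 50 54
f 50 27 58
f 54 58 28
f 50 58 54
f 18 34 45
f 34 22 48
f 45 48 26
f 34 48 45
f 22 57 35
f 57 28 56
f 35 56 21
f 57 56 35
f 28 58 55
f 58 27 51
f 55 51 19
f 58 51 55
f 27 53 52
f 53 24 40
f 52 40 23
f 53 40 52
f 24 39 44
f 39 18 41
f 44 41 25
f 39 41 44
f 20 46 32
f 46 26 47
f 32 47 21
f 46 47 32
f 20 32 30
f 32 21 31
f 30 31 19
f 32 31 30
f 20 30 37
f 30 19 36
f 37 36 23
f 30 36 37
f 20 37 42
f 37 23 43
f 42 43 25
f 37 43 42
f 20 42 46
f 42 25 49
f 46 49 26
f 42 49 46
f 21 47 35
f 47 26 48
f 35 48 22
f 47 48 35
f 19 31 55
f 31 21 56
f 55 56 28
f 31 56 55
f 23 36 52
f 36 19 51
f 52 51 27
f 36 51 52
f 25 43 44
f 43 23 40
f 44 40 24
f 43 40 44
f 26 49 45
f 49 25 41
f 45 41 18
f 49 41 45
f 60 62 59
f 63 60 59
f 59 62 61
f 61 63 59
f 60 66 62
f 64 60 63
f 64 66 60
f 62 66 61
f 65 63 61
f 61 66 65
f 65 64 63
f 66 64 65



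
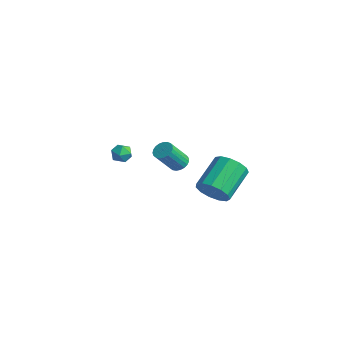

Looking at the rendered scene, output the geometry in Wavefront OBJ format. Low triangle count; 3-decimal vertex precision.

v 2.773 2.734 -2.535
v 3.161 2.34 -1.666
v 2.475 4.112 -0.556
v 2.087 4.506 -1.425
v 3.585 2.655 -1.906
v 2.899 4.427 -0.797
v 3.751 2.995 -2.346
v 3.065 4.767 -1.237
v 3.607 3.252 -2.846
v 2.921 5.024 -1.737
v 3.198 3.345 -3.247
v 2.512 5.116 -2.138
v 2.654 3.244 -3.422
v 1.968 5.015 -2.312
v 2.147 2.981 -3.315
v 1.462 4.752 -2.205
v 1.84 2.64 -2.961
v 1.154 4.411 -1.851
v 1.828 2.328 -2.471
v 1.143 4.1 -1.361
v 2.117 2.146 -2.001
v 1.431 3.918 -0.892
v 2.614 2.15 -1.701
v 1.928 3.922 -0.592
v 1.293 1.614 -0.554
v 1.887 1.726 -0.471
v 1.901 0.658 0.877
v 1.307 0.546 0.794
v 1.779 1.905 -0.328
v 1.793 0.837 1.02
v 1.588 2.034 -0.224
v 1.601 0.966 1.124
v 1.345 2.091 -0.177
v 1.358 1.023 1.171
v 1.093 2.065 -0.195
v 1.106 0.997 1.153
v 0.876 1.961 -0.275
v 0.889 0.893 1.073
v 0.731 1.797 -0.404
v 0.744 0.729 0.944
v 0.684 1.601 -0.558
v 0.697 0.533 0.79
v 0.741 1.408 -0.712
v 0.755 0.34 0.636
v 0.895 1.25 -0.838
v 0.908 0.182 0.51
v 1.117 1.155 -0.916
v 1.13 0.088 0.433
v 1.37 1.14 -0.93
v 1.383 0.072 0.418
v 1.609 1.206 -0.88
v 1.622 0.138 0.468
v 1.794 1.343 -0.773
v 1.807 0.275 0.575
v 1.893 1.527 -0.629
v 1.906 0.459 0.719
v 2.389 -2.996 2.973
v 2.841 -2.564 2.888
v 2.859 -3.616 2.312
v 3.311 -3.184 2.227
v 3.263 -3.486 2.779
v 2.973 -3.103 3.187
v 2.727 -3.077 2.013
v 2.437 -2.694 2.421
v 3.05 -2.614 2.294
v 3.381 -2.867 2.768
v 2.319 -3.313 2.432
v 2.65 -3.566 2.906
f 2 1 5
f 2 5 3
f 3 5 6
f 3 6 4
f 5 1 7
f 5 7 6
f 6 7 8
f 6 8 4
f 7 1 9
f 7 9 8
f 8 9 10
f 8 10 4
f 9 1 11
f 9 11 10
f 10 11 12
f 10 12 4
f 11 1 13
f 11 13 12
f 12 13 14
f 12 14 4
f 13 1 15
f 13 15 14
f 14 15 16
f 14 16 4
f 15 1 17
f 15 17 16
f 16 17 18
f 16 18 4
f 17 1 19
f 17 19 18
f 18 19 20
f 18 20 4
f 19 1 21
f 19 21 20
f 20 21 22
f 20 22 4
f 21 1 23
f 21 23 22
f 22 23 24
f 22 24 4
f 23 1 2
f 23 2 24
f 24 2 3
f 24 3 4
f 26 25 29
f 26 29 27
f 27 29 30
f 27 30 28
f 29 25 31
f 29 31 30
f 30 31 32
f 30 32 28
f 31 25 33
f 31 33 32
f 32 33 34
f 32 34 28
f 33 25 35
f 33 35 34
f 34 35 36
f 34 36 28
f 35 25 37
f 35 37 36
f 36 37 38
f 36 38 28
f 37 25 39
f 37 39 38
f 38 39 40
f 38 40 28
f 39 25 41
f 39 41 40
f 40 41 42
f 40 42 28
f 41 25 43
f 41 43 42
f 42 43 44
f 42 44 28
f 43 25 45
f 43 45 44
f 44 45 46
f 44 46 28
f 45 25 47
f 45 47 46
f 46 47 48
f 46 48 28
f 47 25 49
f 47 49 48
f 48 49 50
f 48 50 28
f 49 25 51
f 49 51 50
f 50 51 52
f 50 52 28
f 51 25 53
f 51 53 52
f 52 53 54
f 52 54 28
f 53 25 55
f 53 55 54
f 54 55 56
f 54 56 28
f 55 25 26
f 55 26 56
f 56 26 27
f 56 27 28
f 57 68 62
f 57 62 58
f 57 58 64
f 57 64 67
f 57 67 68
f 58 62 66
f 62 68 61
f 68 67 59
f 67 64 63
f 64 58 65
f 60 66 61
f 60 61 59
f 60 59 63
f 60 63 65
f 60 65 66
f 61 66 62
f 59 61 68
f 63 59 67
f 65 63 64
f 66 65 58



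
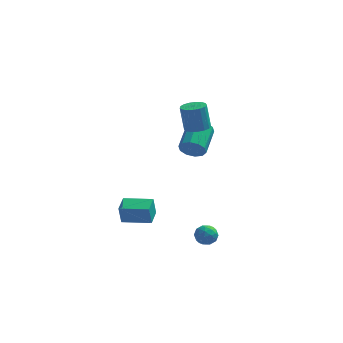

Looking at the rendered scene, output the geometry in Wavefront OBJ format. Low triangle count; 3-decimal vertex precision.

v 3 -2.261 -3.194
v 3.399 -2.128 -3.772
v 3.321 -3.372 -3.228
v 3.72 -3.239 -3.806
v 3.912 -2.973 -3.171
v 3.713 -2.286 -3.149
v 3.007 -3.214 -3.851
v 2.808 -2.527 -3.829
v 3.403 -2.716 -4.178
v 3.962 -2.568 -3.758
v 2.758 -2.932 -3.242
v 3.317 -2.784 -2.822
v 3.171 -2.097 -3.48
v 3.549 -3.403 -3.52
v 3.662 -3.247 -3.147
v 3.896 -3.168 -3.487
v 3.356 -2.19 -3.114
v 3.59 -2.112 -3.454
v 3.892 -2.609 -3.101
v 3.13 -3.388 -3.546
v 3.364 -3.31 -3.886
v 2.824 -2.332 -3.513
v 3.058 -2.253 -3.853
v 2.828 -2.891 -3.899
v 3.408 -2.365 -4.058
v 3.597 -3.017 -4.079
v 3.178 -3.003 -4.104
v 3.061 -2.599 -4.092
v 3.737 -2.277 -3.811
v 3.926 -2.93 -3.832
v 4.038 -2.774 -3.458
v 3.921 -2.37 -3.446
v 3.739 -2.623 -4.05
v 2.794 -2.57 -3.168
v 2.983 -3.223 -3.189
v 2.799 -3.13 -3.554
v 2.682 -2.726 -3.542
v 3.123 -2.483 -2.921
v 3.312 -3.135 -2.942
v 3.659 -2.901 -2.908
v 3.542 -2.497 -2.896
v 2.981 -2.877 -2.95
v 2.457 1.473 2.572
v 3.135 1.148 2.74
v 2.861 1.403 4.336
v 2.183 1.727 4.168
v 3.216 1.505 2.697
v 2.942 1.759 4.293
v 3.124 1.854 2.625
v 2.85 2.109 4.222
v 2.878 2.116 2.541
v 2.605 2.371 4.138
v 2.537 2.231 2.464
v 2.263 2.486 4.061
v 2.177 2.172 2.412
v 1.903 2.427 4.009
v 1.881 1.953 2.396
v 1.607 2.207 3.993
v 1.717 1.623 2.421
v 1.443 1.878 4.017
v 1.723 1.26 2.48
v 1.449 1.514 4.076
v 1.897 0.945 2.56
v 1.623 1.199 4.157
v 2.199 0.751 2.643
v 1.925 1.005 4.239
v 2.56 0.722 2.709
v 2.286 0.977 4.306
v 2.898 0.865 2.744
v 2.624 1.12 4.341
v 2.054 2.722 -0.062
v 2.436 2.401 0.601
v 2.728 4.196 1.305
v 2.346 4.518 0.642
v 2.79 2.485 0.24
v 3.082 4.28 0.943
v 2.863 2.66 -0.237
v 3.155 4.455 0.466
v 2.627 2.859 -0.647
v 2.918 4.654 0.057
v 2.172 3.006 -0.833
v 2.464 4.801 -0.13
v 1.672 3.044 -0.725
v 1.964 4.839 -0.021
v 1.318 2.96 -0.363
v 1.61 4.755 0.34
v 1.245 2.785 0.114
v 1.537 4.58 0.817
v 1.482 2.586 0.523
v 1.773 4.381 1.227
v 1.936 2.439 0.71
v 2.228 4.234 1.413
v -1.139 -4.316 -1.662
v -1.271 -4.402 -0.513
v -1.03 -3.216 -1.567
v -1.162 -3.302 -0.418
v 0.542 -4.498 -1.482
v 0.41 -4.584 -0.333
v 0.651 -3.398 -1.387
v 0.519 -3.484 -0.238
f 1 38 17
f 38 12 41
f 17 41 6
f 38 41 17
f 1 17 13
f 17 6 18
f 13 18 2
f 17 18 13
f 1 13 22
f 13 2 23
f 22 23 8
f 13 23 22
f 1 22 34
f 22 8 37
f 34 37 11
f 22 37 34
f 1 34 38
f 34 11 42
f 38 42 12
f 34 42 38
f 2 18 29
f 18 6 32
f 29 32 10
f 18 32 29
f 6 41 19
f 41 12 40
f 19 40 5
f 41 40 19
f 12 42 39
f 42 11 35
f 39 35 3
f 42 35 39
f 11 37 36
f 37 8 24
f 36 24 7
f 37 24 36
f 8 23 28
f 23 2 25
f 28 25 9
f 23 25 28
f 4 30 16
f 30 10 31
f 16 31 5
f 30 31 16
f 4 16 14
f 16 5 15
f 14 15 3
f 16 15 14
f 4 14 21
f 14 3 20
f 21 20 7
f 14 20 21
f 4 21 26
f 21 7 27
f 26 27 9
f 21 27 26
f 4 26 30
f 26 9 33
f 30 33 10
f 26 33 30
f 5 31 19
f 31 10 32
f 19 32 6
f 31 32 19
f 3 15 39
f 15 5 40
f 39 40 12
f 15 40 39
f 7 20 36
f 20 3 35
f 36 35 11
f 20 35 36
f 9 27 28
f 27 7 24
f 28 24 8
f 27 24 28
f 10 33 29
f 33 9 25
f 29 25 2
f 33 25 29
f 44 43 47
f 44 47 45
f 45 47 48
f 45 48 46
f 47 43 49
f 47 49 48
f 48 49 50
f 48 50 46
f 49 43 51
f 49 51 50
f 50 51 52
f 50 52 46
f 51 43 53
f 51 53 52
f 52 53 54
f 52 54 46
f 53 43 55
f 53 55 54
f 54 55 56
f 54 56 46
f 55 43 57
f 55 57 56
f 56 57 58
f 56 58 46
f 57 43 59
f 57 59 58
f 58 59 60
f 58 60 46
f 59 43 61
f 59 61 60
f 60 61 62
f 60 62 46
f 61 43 63
f 61 63 62
f 62 63 64
f 62 64 46
f 63 43 65
f 63 65 64
f 64 65 66
f 64 66 46
f 65 43 67
f 65 67 66
f 66 67 68
f 66 68 46
f 67 43 69
f 67 69 68
f 68 69 70
f 68 70 46
f 69 43 44
f 69 44 70
f 70 44 45
f 70 45 46
f 72 71 75
f 72 75 73
f 73 75 76
f 73 76 74
f 75 71 77
f 75 77 76
f 76 77 78
f 76 78 74
f 77 71 79
f 77 79 78
f 78 79 80
f 78 80 74
f 79 71 81
f 79 81 80
f 80 81 82
f 80 82 74
f 81 71 83
f 81 83 82
f 82 83 84
f 82 84 74
f 83 71 85
f 83 85 84
f 84 85 86
f 84 86 74
f 85 71 87
f 85 87 86
f 86 87 88
f 86 88 74
f 87 71 89
f 87 89 88
f 88 89 90
f 88 90 74
f 89 71 91
f 89 91 90
f 90 91 92
f 90 92 74
f 91 71 72
f 91 72 92
f 92 72 73
f 92 73 74
f 94 96 93
f 97 94 93
f 93 96 95
f 95 97 93
f 94 100 96
f 98 94 97
f 98 100 94
f 96 100 95
f 99 97 95
f 95 100 99
f 99 98 97
f 100 98 99



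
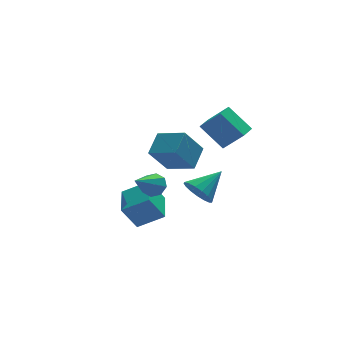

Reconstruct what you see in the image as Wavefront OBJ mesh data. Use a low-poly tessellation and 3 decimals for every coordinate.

v 2.569 -1.136 2.349
v 3.48 -1.818 3.531
v 1.609 -0.128 3.672
v 2.52 -0.81 4.853
v 3.38 -0.23 2.247
v 4.291 -0.912 3.428
v 2.42 0.778 3.569
v 3.331 0.096 4.751
v 2.257 1.905 -2.806
v 2.866 1.727 -3.643
v 3.883 2.515 -1.754
v 2.723 2.205 -3.698
v 2.473 2.615 -3.55
v 2.173 2.862 -3.23
v 1.893 2.89 -2.814
v 1.696 2.692 -2.396
v 1.628 2.314 -2.072
v 1.704 1.843 -1.916
v 1.907 1.385 -1.964
v 2.19 1.047 -2.205
v 2.488 0.905 -2.584
v 2.734 0.993 -3.014
v 2.87 1.289 -3.396
v 1.093 2.292 0.407
v 2.005 3.381 1.246
v -0.036 3.698 -0.191
v 0.876 4.787 0.648
v 2.284 2.553 -1.228
v 3.196 3.642 -0.389
v 1.155 3.959 -1.826
v 2.067 5.048 -0.987
v -1.613 0.896 -4.209
v -2.484 1.016 -2.754
v -0.968 2.808 -3.98
v -1.839 2.927 -2.525
v -0.201 0.313 -3.315
v -1.072 0.432 -1.86
v 0.444 2.224 -3.086
v -0.427 2.344 -1.631
v -1.839 -2.709 1.269
v -1.568 -2.351 1.895
v -3.221 -3.831 2.511
v -2.021 -2.064 1.649
v -2.367 -2.156 1.181
v -2.404 -2.571 0.765
v -2.11 -3.068 0.644
v -1.657 -3.354 0.89
v -1.311 -3.262 1.358
v -1.274 -2.847 1.774
f 2 4 1
f 5 2 1
f 1 4 3
f 3 5 1
f 2 8 4
f 6 2 5
f 6 8 2
f 4 8 3
f 7 5 3
f 3 8 7
f 7 6 5
f 8 6 7
f 10 9 12
f 10 12 11
f 12 9 13
f 12 13 11
f 13 9 14
f 13 14 11
f 14 9 15
f 14 15 11
f 15 9 16
f 15 16 11
f 16 9 17
f 16 17 11
f 17 9 18
f 17 18 11
f 18 9 19
f 18 19 11
f 19 9 20
f 19 20 11
f 20 9 21
f 20 21 11
f 21 9 22
f 21 22 11
f 22 9 23
f 22 23 11
f 23 9 10
f 23 10 11
f 25 27 24
f 28 25 24
f 24 27 26
f 26 28 24
f 25 31 27
f 29 25 28
f 29 31 25
f 27 31 26
f 30 28 26
f 26 31 30
f 30 29 28
f 31 29 30
f 33 35 32
f 36 33 32
f 32 35 34
f 34 36 32
f 33 39 35
f 37 33 36
f 37 39 33
f 35 39 34
f 38 36 34
f 34 39 38
f 38 37 36
f 39 37 38
f 41 40 43
f 41 43 42
f 43 40 44
f 43 44 42
f 44 40 45
f 44 45 42
f 45 40 46
f 45 46 42
f 46 40 47
f 46 47 42
f 47 40 48
f 47 48 42
f 48 40 49
f 48 49 42
f 49 40 41
f 49 41 42



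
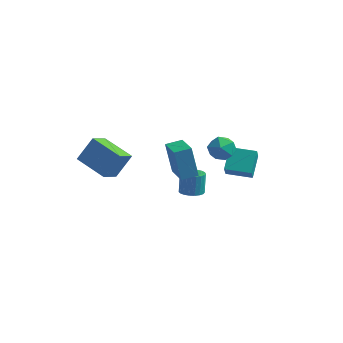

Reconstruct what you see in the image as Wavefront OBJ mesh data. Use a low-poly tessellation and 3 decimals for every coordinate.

v -1.697 -2.987 0.23
v -1.839 -4.145 0.91
v -3.579 -2.444 0.764
v -3.721 -3.602 1.443
v -1.099 -2.258 1.597
v -1.241 -3.416 2.276
v -2.981 -1.715 2.13
v -3.123 -2.873 2.81
v 2.687 -0.29 2.676
v 3.234 -0.017 2.024
v 3.646 -1.303 3.056
v 4.193 -1.03 2.404
v 4.048 -0.507 3.114
v 3.455 0.119 2.879
v 3.425 -1.439 2.201
v 2.832 -0.813 1.966
v 3.69 -0.728 1.73
v 4.075 -0.151 2.294
v 2.805 -1.169 2.786
v 3.19 -0.592 3.35
v 1.894 3.513 -2.67
v 2.108 2.804 -1.751
v 1.691 4.746 -1.671
v 1.904 4.037 -0.752
v 3.416 3.843 -2.768
v 3.629 3.134 -1.849
v 3.212 5.076 -1.769
v 3.426 4.367 -0.85
v 0.059 2.94 -4.415
v 0.795 2.904 -4.352
v 0.698 3.264 -3.002
v -0.039 3.3 -3.065
v 0.752 3.198 -4.433
v 0.655 3.557 -3.084
v 0.589 3.447 -4.511
v 0.492 3.806 -3.162
v 0.335 3.608 -4.573
v 0.237 3.968 -3.223
v 0.032 3.654 -4.607
v -0.065 4.014 -3.258
v -0.265 3.577 -4.608
v -0.363 3.936 -3.258
v -0.507 3.389 -4.575
v -0.605 3.749 -3.226
v -0.651 3.124 -4.515
v -0.748 3.484 -3.166
v -0.672 2.827 -4.437
v -0.77 3.187 -3.088
v -0.567 2.55 -4.356
v -0.664 2.909 -3.006
v -0.354 2.34 -4.284
v -0.451 2.699 -2.935
v -0.069 2.234 -4.236
v -0.166 2.593 -2.886
v 0.238 2.25 -4.218
v 0.14 2.609 -2.868
v 0.514 2.385 -4.234
v 0.416 2.745 -2.884
v 0.711 2.617 -4.281
v 0.613 2.976 -2.932
v 0.353 -0.288 -0.46
v -0.13 -0.156 1.517
v 1.056 0.413 -0.336
v 0.573 0.545 1.642
v 1.427 -1.425 -0.122
v 0.944 -1.293 1.856
v 2.13 -0.724 0.003
v 1.647 -0.592 1.98
f 2 4 1
f 5 2 1
f 1 4 3
f 3 5 1
f 2 8 4
f 6 2 5
f 6 8 2
f 4 8 3
f 7 5 3
f 3 8 7
f 7 6 5
f 8 6 7
f 9 20 14
f 9 14 10
f 9 10 16
f 9 16 19
f 9 19 20
f 10 14 18
f 14 20 13
f 20 19 11
f 19 16 15
f 16 10 17
f 12 18 13
f 12 13 11
f 12 11 15
f 12 15 17
f 12 17 18
f 13 18 14
f 11 13 20
f 15 11 19
f 17 15 16
f 18 17 10
f 22 24 21
f 25 22 21
f 21 24 23
f 23 25 21
f 22 28 24
f 26 22 25
f 26 28 22
f 24 28 23
f 27 25 23
f 23 28 27
f 27 26 25
f 28 26 27
f 30 29 33
f 30 33 31
f 31 33 34
f 31 34 32
f 33 29 35
f 33 35 34
f 34 35 36
f 34 36 32
f 35 29 37
f 35 37 36
f 36 37 38
f 36 38 32
f 37 29 39
f 37 39 38
f 38 39 40
f 38 40 32
f 39 29 41
f 39 41 40
f 40 41 42
f 40 42 32
f 41 29 43
f 41 43 42
f 42 43 44
f 42 44 32
f 43 29 45
f 43 45 44
f 44 45 46
f 44 46 32
f 45 29 47
f 45 47 46
f 46 47 48
f 46 48 32
f 47 29 49
f 47 49 48
f 48 49 50
f 48 50 32
f 49 29 51
f 49 51 50
f 50 51 52
f 50 52 32
f 51 29 53
f 51 53 52
f 52 53 54
f 52 54 32
f 53 29 55
f 53 55 54
f 54 55 56
f 54 56 32
f 55 29 57
f 55 57 56
f 56 57 58
f 56 58 32
f 57 29 59
f 57 59 58
f 58 59 60
f 58 60 32
f 59 29 30
f 59 30 60
f 60 30 31
f 60 31 32
f 62 64 61
f 65 62 61
f 61 64 63
f 63 65 61
f 62 68 64
f 66 62 65
f 66 68 62
f 64 68 63
f 67 65 63
f 63 68 67
f 67 66 65
f 68 66 67



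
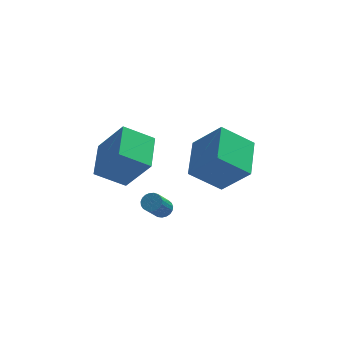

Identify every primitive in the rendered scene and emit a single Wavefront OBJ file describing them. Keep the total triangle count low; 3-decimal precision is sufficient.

v -2.635 -2.538 2.573
v -1.557 -3.158 4.278
v -2.337 -0.722 3.044
v -1.259 -1.342 4.749
v -1.241 -2.538 1.691
v -0.163 -3.158 3.396
v -0.943 -0.722 2.162
v 0.135 -1.342 3.867
v 0.502 -0.538 -1.59
v 0.828 -0.929 -1.695
v 0.283 -1.674 -0.616
v -0.042 -1.282 -0.51
v 0.943 -0.811 -1.556
v 0.399 -1.556 -0.477
v 0.983 -0.646 -1.422
v 0.438 -1.391 -0.343
v 0.939 -0.462 -1.317
v 0.394 -1.207 -0.238
v 0.819 -0.291 -1.259
v 0.275 -1.036 -0.18
v 0.645 -0.163 -1.259
v 0.101 -0.908 -0.18
v 0.446 -0.099 -1.315
v -0.098 -0.844 -0.236
v 0.257 -0.112 -1.419
v -0.287 -0.857 -0.34
v 0.11 -0.198 -1.553
v -0.434 -0.943 -0.474
v 0.031 -0.342 -1.693
v -0.513 -1.087 -0.613
v 0.034 -0.521 -1.815
v -0.511 -1.266 -0.735
v 0.117 -0.702 -1.898
v -0.427 -1.447 -0.818
v 0.267 -0.855 -1.928
v -0.277 -1.6 -0.848
v 0.458 -0.953 -1.899
v -0.087 -1.698 -0.82
v 0.656 -0.979 -1.817
v 0.111 -1.724 -0.738
v 3.216 -0.364 -0.592
v 1.681 -0.404 0.643
v 3.621 1.69 -0.022
v 2.086 1.65 1.212
v 4.454 -1.03 0.928
v 2.919 -1.07 2.162
v 4.859 1.024 1.497
v 3.324 0.984 2.732
f 2 4 1
f 5 2 1
f 1 4 3
f 3 5 1
f 2 8 4
f 6 2 5
f 6 8 2
f 4 8 3
f 7 5 3
f 3 8 7
f 7 6 5
f 8 6 7
f 10 9 13
f 10 13 11
f 11 13 14
f 11 14 12
f 13 9 15
f 13 15 14
f 14 15 16
f 14 16 12
f 15 9 17
f 15 17 16
f 16 17 18
f 16 18 12
f 17 9 19
f 17 19 18
f 18 19 20
f 18 20 12
f 19 9 21
f 19 21 20
f 20 21 22
f 20 22 12
f 21 9 23
f 21 23 22
f 22 23 24
f 22 24 12
f 23 9 25
f 23 25 24
f 24 25 26
f 24 26 12
f 25 9 27
f 25 27 26
f 26 27 28
f 26 28 12
f 27 9 29
f 27 29 28
f 28 29 30
f 28 30 12
f 29 9 31
f 29 31 30
f 30 31 32
f 30 32 12
f 31 9 33
f 31 33 32
f 32 33 34
f 32 34 12
f 33 9 35
f 33 35 34
f 34 35 36
f 34 36 12
f 35 9 37
f 35 37 36
f 36 37 38
f 36 38 12
f 37 9 39
f 37 39 38
f 38 39 40
f 38 40 12
f 39 9 10
f 39 10 40
f 40 10 11
f 40 11 12
f 42 44 41
f 45 42 41
f 41 44 43
f 43 45 41
f 42 48 44
f 46 42 45
f 46 48 42
f 44 48 43
f 47 45 43
f 43 48 47
f 47 46 45
f 48 46 47



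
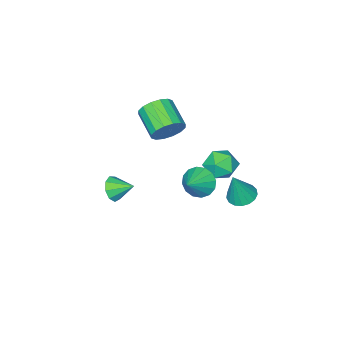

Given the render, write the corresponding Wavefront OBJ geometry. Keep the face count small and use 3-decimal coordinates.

v -0.818 3.616 -1.046
v -0.171 3.071 -1.289
v -0.102 3.604 0.886
v -0.007 3.455 -1.347
v -0.029 3.875 -1.337
v -0.231 4.237 -1.259
v -0.568 4.456 -1.133
v -0.962 4.482 -0.987
v -1.323 4.311 -0.854
v -1.569 3.98 -0.765
v -1.642 3.566 -0.741
v -1.526 3.163 -0.786
v -1.249 2.865 -0.891
v -0.872 2.738 -1.031
v -0.483 2.813 -1.175
v 0.173 1.238 -0.925
v 0.703 1.304 -1.806
v 1.527 1.722 -0.075
v 0.487 1.786 -1.738
v 0.188 2.122 -1.452
v -0.116 2.221 -1.025
v -0.342 2.056 -0.571
v -0.43 1.672 -0.212
v -0.356 1.172 -0.044
v -0.141 0.689 -0.112
v 0.159 0.353 -0.398
v 0.463 0.254 -0.825
v 0.689 0.419 -1.279
v 0.777 0.803 -1.638
v -2.536 1.039 -1.806
v -1.892 0.329 -1.197
v -3.488 -0.389 -2.463
v -2.844 -1.099 -1.854
v -3.572 -0.403 -1.331
v -2.984 0.48 -0.925
v -2.396 -0.54 -2.735
v -1.808 0.343 -2.329
v -1.805 -0.647 -1.771
v -2.533 -0.562 -0.903
v -2.847 0.502 -2.757
v -3.575 0.587 -1.889
v -0.96 -2.549 0.509
v -0.398 -2.293 1.395
v -0.918 -3.994 2.217
v -1.48 -4.251 1.331
v -0.911 -2.092 1.486
v -1.432 -3.793 2.308
v -1.438 -2.013 1.315
v -1.958 -3.714 2.138
v -1.836 -2.078 0.928
v -2.357 -3.78 1.751
v -2 -2.27 0.429
v -2.52 -3.971 1.252
v -1.885 -2.536 -0.049
v -2.405 -4.237 0.774
v -1.522 -2.806 -0.377
v -2.042 -4.507 0.445
v -1.008 -3.007 -0.468
v -1.529 -4.708 0.354
v -0.482 -3.086 -0.298
v -1.002 -4.787 0.525
v -0.083 -3.02 0.089
v -0.604 -4.722 0.912
v 0.08 -2.829 0.588
v -0.44 -4.53 1.411
v -0.035 -2.563 1.066
v -0.555 -4.264 1.889
v 4.082 -1.423 -0.939
v 4.498 -1.596 -0.206
v 3.498 -0.377 -0.361
v 4.819 -1.232 -0.539
v 4.796 -0.958 -1.059
v 4.438 -0.901 -1.523
v 3.914 -1.088 -1.713
v 3.469 -1.432 -1.542
v 3.311 -1.772 -1.088
v 3.513 -1.948 -0.565
v 3.982 -1.878 -0.216
f 2 1 4
f 2 4 3
f 4 1 5
f 4 5 3
f 5 1 6
f 5 6 3
f 6 1 7
f 6 7 3
f 7 1 8
f 7 8 3
f 8 1 9
f 8 9 3
f 9 1 10
f 9 10 3
f 10 1 11
f 10 11 3
f 11 1 12
f 11 12 3
f 12 1 13
f 12 13 3
f 13 1 14
f 13 14 3
f 14 1 15
f 14 15 3
f 15 1 2
f 15 2 3
f 17 16 19
f 17 19 18
f 19 16 20
f 19 20 18
f 20 16 21
f 20 21 18
f 21 16 22
f 21 22 18
f 22 16 23
f 22 23 18
f 23 16 24
f 23 24 18
f 24 16 25
f 24 25 18
f 25 16 26
f 25 26 18
f 26 16 27
f 26 27 18
f 27 16 28
f 27 28 18
f 28 16 29
f 28 29 18
f 29 16 17
f 29 17 18
f 30 41 35
f 30 35 31
f 30 31 37
f 30 37 40
f 30 40 41
f 31 35 39
f 35 41 34
f 41 40 32
f 40 37 36
f 37 31 38
f 33 39 34
f 33 34 32
f 33 32 36
f 33 36 38
f 33 38 39
f 34 39 35
f 32 34 41
f 36 32 40
f 38 36 37
f 39 38 31
f 43 42 46
f 43 46 44
f 44 46 47
f 44 47 45
f 46 42 48
f 46 48 47
f 47 48 49
f 47 49 45
f 48 42 50
f 48 50 49
f 49 50 51
f 49 51 45
f 50 42 52
f 50 52 51
f 51 52 53
f 51 53 45
f 52 42 54
f 52 54 53
f 53 54 55
f 53 55 45
f 54 42 56
f 54 56 55
f 55 56 57
f 55 57 45
f 56 42 58
f 56 58 57
f 57 58 59
f 57 59 45
f 58 42 60
f 58 60 59
f 59 60 61
f 59 61 45
f 60 42 62
f 60 62 61
f 61 62 63
f 61 63 45
f 62 42 64
f 62 64 63
f 63 64 65
f 63 65 45
f 64 42 66
f 64 66 65
f 65 66 67
f 65 67 45
f 66 42 43
f 66 43 67
f 67 43 44
f 67 44 45
f 69 68 71
f 69 71 70
f 71 68 72
f 71 72 70
f 72 68 73
f 72 73 70
f 73 68 74
f 73 74 70
f 74 68 75
f 74 75 70
f 75 68 76
f 75 76 70
f 76 68 77
f 76 77 70
f 77 68 78
f 77 78 70
f 78 68 69
f 78 69 70



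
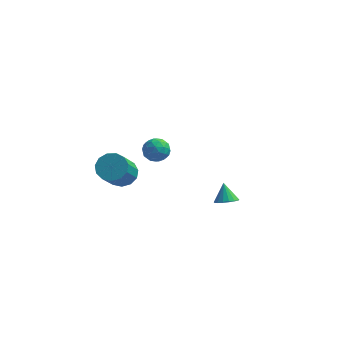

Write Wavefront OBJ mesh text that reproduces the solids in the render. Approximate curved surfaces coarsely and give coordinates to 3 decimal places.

v -3.96 3.843 -1.72
v -3.562 4.295 -2.196
v -2.958 3.125 -1.564
v -2.56 3.577 -2.04
v -2.774 3.839 -1.351
v -3.393 4.283 -1.447
v -3.127 3.137 -2.313
v -3.746 3.581 -2.409
v -3.047 3.859 -2.562
v -2.829 4.293 -1.968
v -3.691 3.127 -1.792
v -3.473 3.561 -1.198
v -3.849 4.132 -1.972
v -2.671 3.288 -1.788
v -2.797 3.442 -1.383
v -2.563 3.708 -1.663
v -3.75 4.125 -1.532
v -3.516 4.39 -1.812
v -3.053 4.123 -1.315
v -3.004 3.03 -1.948
v -2.77 3.295 -2.228
v -3.957 3.712 -2.097
v -3.723 3.978 -2.377
v -3.467 3.297 -2.445
v -3.312 4.141 -2.467
v -2.724 3.719 -2.375
v -3.057 3.461 -2.535
v -3.421 3.721 -2.592
v -3.184 4.396 -2.118
v -2.595 3.974 -2.026
v -2.721 4.129 -1.621
v -3.085 4.389 -1.677
v -2.882 4.14 -2.333
v -3.925 3.446 -1.734
v -3.336 3.024 -1.642
v -3.435 3.031 -2.083
v -3.799 3.291 -2.139
v -3.796 3.701 -1.385
v -3.208 3.279 -1.293
v -3.099 3.699 -1.168
v -3.463 3.959 -1.225
v -3.638 3.28 -1.427
v -3.548 -1.626 0.45
v -3.052 -1.179 0.892
v -3.116 -2.666 2.471
v -3.612 -3.114 2.03
v -3.47 -1.048 0.998
v -3.534 -2.535 2.577
v -3.913 -1.101 0.931
v -3.977 -2.588 2.51
v -4.24 -1.32 0.711
v -4.304 -2.807 2.29
v -4.347 -1.637 0.408
v -4.411 -3.124 1.987
v -4.2 -1.95 0.119
v -4.264 -3.437 1.698
v -3.847 -2.161 -0.065
v -3.911 -3.648 1.514
v -3.398 -2.202 -0.085
v -3.462 -3.689 1.494
v -2.997 -2.06 0.065
v -3.061 -3.547 1.644
v -2.771 -1.781 0.337
v -2.835 -3.268 1.916
v -2.792 -1.452 0.645
v -2.856 -2.939 2.224
v 1.021 0.795 -2.709
v 1.464 1.226 -2.833
v 0.739 1.345 -1.811
v 1.22 1.331 -2.974
v 0.93 1.314 -3.055
v 0.661 1.178 -3.056
v 0.474 0.954 -2.978
v 0.413 0.694 -2.838
v 0.491 0.457 -2.669
v 0.691 0.298 -2.509
v 0.966 0.252 -2.394
v 1.254 0.331 -2.352
v 1.489 0.517 -2.391
v 1.616 0.766 -2.504
v 1.607 1.022 -2.663
f 1 38 17
f 38 12 41
f 17 41 6
f 38 41 17
f 1 17 13
f 17 6 18
f 13 18 2
f 17 18 13
f 1 13 22
f 13 2 23
f 22 23 8
f 13 23 22
f 1 22 34
f 22 8 37
f 34 37 11
f 22 37 34
f 1 34 38
f 34 11 42
f 38 42 12
f 34 42 38
f 2 18 29
f 18 6 32
f 29 32 10
f 18 32 29
f 6 41 19
f 41 12 40
f 19 40 5
f 41 40 19
f 12 42 39
f 42 11 35
f 39 35 3
f 42 35 39
f 11 37 36
f 37 8 24
f 36 24 7
f 37 24 36
f 8 23 28
f 23 2 25
f 28 25 9
f 23 25 28
f 4 30 16
f 30 10 31
f 16 31 5
f 30 31 16
f 4 16 14
f 16 5 15
f 14 15 3
f 16 15 14
f 4 14 21
f 14 3 20
f 21 20 7
f 14 20 21
f 4 21 26
f 21 7 27
f 26 27 9
f 21 27 26
f 4 26 30
f 26 9 33
f 30 33 10
f 26 33 30
f 5 31 19
f 31 10 32
f 19 32 6
f 31 32 19
f 3 15 39
f 15 5 40
f 39 40 12
f 15 40 39
f 7 20 36
f 20 3 35
f 36 35 11
f 20 35 36
f 9 27 28
f 27 7 24
f 28 24 8
f 27 24 28
f 10 33 29
f 33 9 25
f 29 25 2
f 33 25 29
f 44 43 47
f 44 47 45
f 45 47 48
f 45 48 46
f 47 43 49
f 47 49 48
f 48 49 50
f 48 50 46
f 49 43 51
f 49 51 50
f 50 51 52
f 50 52 46
f 51 43 53
f 51 53 52
f 52 53 54
f 52 54 46
f 53 43 55
f 53 55 54
f 54 55 56
f 54 56 46
f 55 43 57
f 55 57 56
f 56 57 58
f 56 58 46
f 57 43 59
f 57 59 58
f 58 59 60
f 58 60 46
f 59 43 61
f 59 61 60
f 60 61 62
f 60 62 46
f 61 43 63
f 61 63 62
f 62 63 64
f 62 64 46
f 63 43 65
f 63 65 64
f 64 65 66
f 64 66 46
f 65 43 44
f 65 44 66
f 66 44 45
f 66 45 46
f 68 67 70
f 68 70 69
f 70 67 71
f 70 71 69
f 71 67 72
f 71 72 69
f 72 67 73
f 72 73 69
f 73 67 74
f 73 74 69
f 74 67 75
f 74 75 69
f 75 67 76
f 75 76 69
f 76 67 77
f 76 77 69
f 77 67 78
f 77 78 69
f 78 67 79
f 78 79 69
f 79 67 80
f 79 80 69
f 80 67 81
f 80 81 69
f 81 67 68
f 81 68 69

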